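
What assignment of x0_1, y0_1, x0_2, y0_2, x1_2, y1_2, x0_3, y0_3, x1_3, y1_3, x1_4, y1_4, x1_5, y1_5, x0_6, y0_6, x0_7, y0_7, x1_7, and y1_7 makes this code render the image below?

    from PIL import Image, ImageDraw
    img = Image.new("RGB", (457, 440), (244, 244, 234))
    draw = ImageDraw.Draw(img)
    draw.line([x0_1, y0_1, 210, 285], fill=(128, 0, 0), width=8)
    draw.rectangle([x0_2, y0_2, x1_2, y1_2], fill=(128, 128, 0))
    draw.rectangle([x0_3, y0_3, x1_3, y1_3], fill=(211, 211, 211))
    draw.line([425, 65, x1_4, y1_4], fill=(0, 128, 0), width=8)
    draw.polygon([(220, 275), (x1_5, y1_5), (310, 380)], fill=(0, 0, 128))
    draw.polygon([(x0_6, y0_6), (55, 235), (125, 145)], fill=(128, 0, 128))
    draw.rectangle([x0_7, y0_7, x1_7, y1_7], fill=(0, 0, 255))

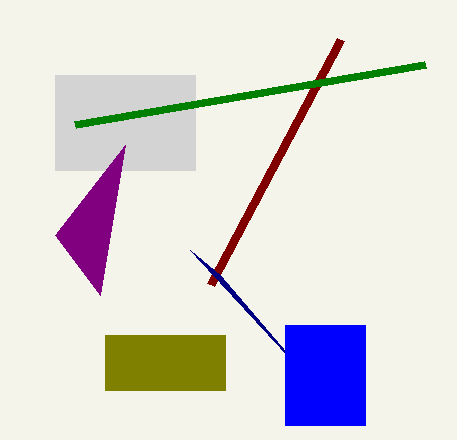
x0_1 = 340
y0_1 = 40
x0_2 = 105
y0_2 = 335
x1_2 = 225
y1_2 = 390
x0_3 = 55
y0_3 = 75
x1_3 = 195
y1_3 = 170
x1_4 = 75
y1_4 = 125
x1_5 = 190
y1_5 = 250
x0_6 = 100
y0_6 = 295
x0_7 = 285
y0_7 = 325
x1_7 = 365
y1_7 = 425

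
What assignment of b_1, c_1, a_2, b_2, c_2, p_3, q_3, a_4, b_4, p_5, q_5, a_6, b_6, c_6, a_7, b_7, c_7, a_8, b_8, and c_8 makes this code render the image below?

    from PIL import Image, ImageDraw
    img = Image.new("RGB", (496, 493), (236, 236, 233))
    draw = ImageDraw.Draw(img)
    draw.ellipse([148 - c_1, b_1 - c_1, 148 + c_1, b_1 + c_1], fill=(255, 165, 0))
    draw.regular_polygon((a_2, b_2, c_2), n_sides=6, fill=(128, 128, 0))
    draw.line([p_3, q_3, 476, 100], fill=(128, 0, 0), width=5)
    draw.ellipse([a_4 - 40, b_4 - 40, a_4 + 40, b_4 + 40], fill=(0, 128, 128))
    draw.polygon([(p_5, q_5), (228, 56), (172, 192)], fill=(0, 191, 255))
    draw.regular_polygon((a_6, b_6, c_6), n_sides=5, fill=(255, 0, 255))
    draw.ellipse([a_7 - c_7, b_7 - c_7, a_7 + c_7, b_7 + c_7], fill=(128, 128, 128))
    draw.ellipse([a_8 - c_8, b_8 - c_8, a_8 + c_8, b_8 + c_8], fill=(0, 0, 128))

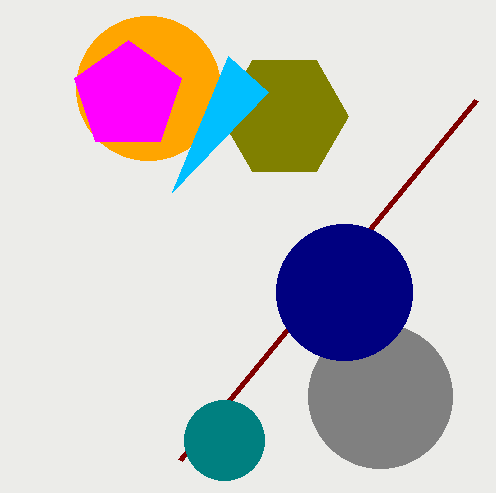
b_1 = 88; c_1 = 72; a_2 = 284; b_2 = 116; c_2 = 64; p_3 = 180; q_3 = 460; a_4 = 224; b_4 = 440; p_5 = 268; q_5 = 92; a_6 = 128; b_6 = 96; c_6 = 56; a_7 = 380; b_7 = 396; c_7 = 72; a_8 = 344; b_8 = 292; c_8 = 68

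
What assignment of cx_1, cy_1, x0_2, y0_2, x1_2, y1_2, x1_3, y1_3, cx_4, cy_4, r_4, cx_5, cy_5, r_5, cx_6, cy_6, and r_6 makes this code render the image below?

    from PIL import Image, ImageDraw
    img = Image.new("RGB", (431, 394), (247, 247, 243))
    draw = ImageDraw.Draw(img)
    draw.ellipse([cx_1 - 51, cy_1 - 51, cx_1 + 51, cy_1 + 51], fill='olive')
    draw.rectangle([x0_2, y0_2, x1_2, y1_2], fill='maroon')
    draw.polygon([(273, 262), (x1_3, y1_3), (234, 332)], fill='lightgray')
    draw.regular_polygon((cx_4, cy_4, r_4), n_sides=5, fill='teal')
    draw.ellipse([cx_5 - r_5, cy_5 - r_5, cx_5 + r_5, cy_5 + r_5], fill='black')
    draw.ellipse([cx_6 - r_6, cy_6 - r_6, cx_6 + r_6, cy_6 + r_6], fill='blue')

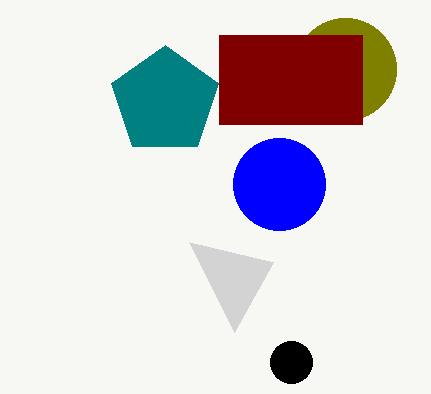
cx_1 = 345; cy_1 = 69; x0_2 = 219; y0_2 = 35; x1_2 = 362; y1_2 = 124; x1_3 = 189; y1_3 = 242; cx_4 = 165; cy_4 = 101; r_4 = 56; cx_5 = 291; cy_5 = 362; r_5 = 21; cx_6 = 279; cy_6 = 184; r_6 = 46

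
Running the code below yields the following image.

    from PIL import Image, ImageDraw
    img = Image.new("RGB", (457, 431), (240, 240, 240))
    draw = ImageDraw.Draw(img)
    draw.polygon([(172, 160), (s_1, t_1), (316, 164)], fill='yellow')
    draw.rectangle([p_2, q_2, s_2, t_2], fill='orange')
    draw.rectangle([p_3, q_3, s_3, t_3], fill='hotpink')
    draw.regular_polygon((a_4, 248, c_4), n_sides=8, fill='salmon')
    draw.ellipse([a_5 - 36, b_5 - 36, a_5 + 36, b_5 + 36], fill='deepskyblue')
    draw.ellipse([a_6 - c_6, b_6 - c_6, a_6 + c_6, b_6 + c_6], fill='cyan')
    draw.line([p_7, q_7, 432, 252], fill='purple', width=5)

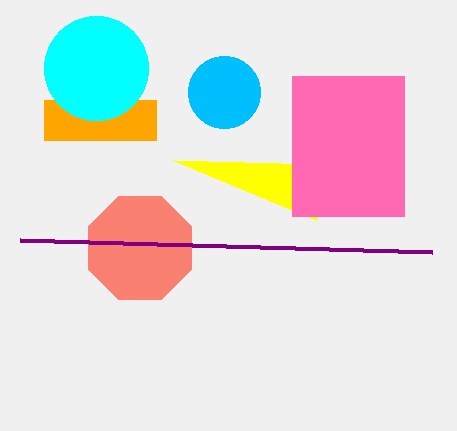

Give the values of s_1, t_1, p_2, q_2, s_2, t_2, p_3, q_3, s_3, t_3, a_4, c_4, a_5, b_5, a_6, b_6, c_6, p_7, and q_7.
s_1 = 316; t_1 = 220; p_2 = 44; q_2 = 100; s_2 = 156; t_2 = 140; p_3 = 292; q_3 = 76; s_3 = 404; t_3 = 216; a_4 = 140; c_4 = 56; a_5 = 224; b_5 = 92; a_6 = 96; b_6 = 68; c_6 = 52; p_7 = 20; q_7 = 240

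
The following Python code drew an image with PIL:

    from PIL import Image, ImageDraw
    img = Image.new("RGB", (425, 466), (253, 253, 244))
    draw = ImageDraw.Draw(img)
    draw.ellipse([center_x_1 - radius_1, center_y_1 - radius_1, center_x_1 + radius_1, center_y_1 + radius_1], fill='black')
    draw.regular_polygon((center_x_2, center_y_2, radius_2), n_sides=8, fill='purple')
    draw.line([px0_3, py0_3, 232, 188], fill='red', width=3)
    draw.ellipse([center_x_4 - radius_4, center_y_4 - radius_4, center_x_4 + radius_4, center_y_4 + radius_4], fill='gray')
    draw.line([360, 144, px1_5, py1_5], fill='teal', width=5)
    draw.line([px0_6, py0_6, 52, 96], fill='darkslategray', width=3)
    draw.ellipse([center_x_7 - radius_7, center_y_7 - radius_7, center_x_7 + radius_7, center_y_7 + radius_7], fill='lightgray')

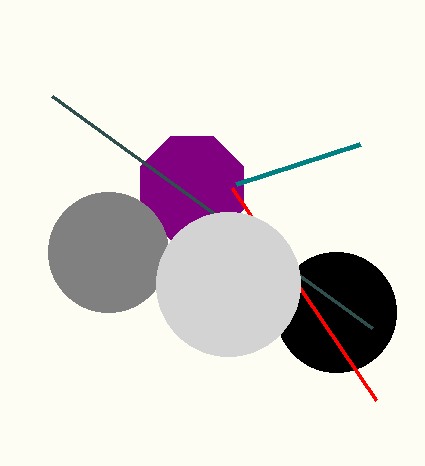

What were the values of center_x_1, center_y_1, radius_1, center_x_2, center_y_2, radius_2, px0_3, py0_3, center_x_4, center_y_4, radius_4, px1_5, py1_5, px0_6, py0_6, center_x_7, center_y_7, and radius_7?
center_x_1 = 336
center_y_1 = 312
radius_1 = 60
center_x_2 = 192
center_y_2 = 188
radius_2 = 56
px0_3 = 376
py0_3 = 400
center_x_4 = 108
center_y_4 = 252
radius_4 = 60
px1_5 = 236
py1_5 = 184
px0_6 = 372
py0_6 = 328
center_x_7 = 228
center_y_7 = 284
radius_7 = 72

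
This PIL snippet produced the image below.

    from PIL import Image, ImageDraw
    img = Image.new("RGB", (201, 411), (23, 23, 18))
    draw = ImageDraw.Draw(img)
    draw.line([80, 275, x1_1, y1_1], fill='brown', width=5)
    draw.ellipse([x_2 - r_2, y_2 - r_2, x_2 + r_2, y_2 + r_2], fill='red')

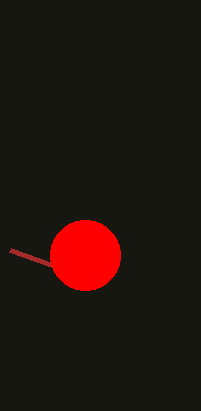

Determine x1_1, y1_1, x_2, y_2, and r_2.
x1_1 = 10, y1_1 = 250, x_2 = 85, y_2 = 255, r_2 = 35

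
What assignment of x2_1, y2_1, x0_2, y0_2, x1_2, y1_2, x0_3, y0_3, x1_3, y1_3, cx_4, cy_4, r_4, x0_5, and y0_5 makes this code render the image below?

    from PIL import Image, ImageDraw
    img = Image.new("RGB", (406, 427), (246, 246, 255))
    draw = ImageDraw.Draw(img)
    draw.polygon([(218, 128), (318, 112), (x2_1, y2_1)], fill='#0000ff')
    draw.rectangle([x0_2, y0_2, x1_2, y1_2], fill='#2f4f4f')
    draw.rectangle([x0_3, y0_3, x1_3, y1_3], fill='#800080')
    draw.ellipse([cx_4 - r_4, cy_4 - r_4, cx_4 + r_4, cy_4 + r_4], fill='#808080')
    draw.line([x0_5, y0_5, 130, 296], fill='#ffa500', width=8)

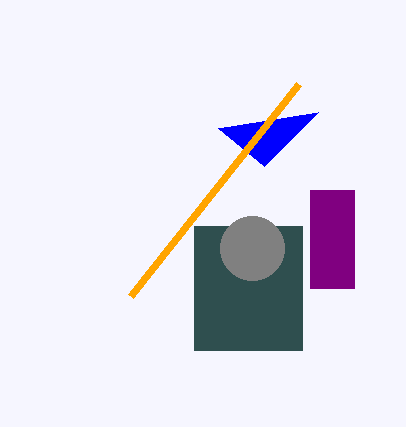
x2_1 = 264; y2_1 = 166; x0_2 = 194; y0_2 = 226; x1_2 = 302; y1_2 = 350; x0_3 = 310; y0_3 = 190; x1_3 = 354; y1_3 = 288; cx_4 = 252; cy_4 = 248; r_4 = 32; x0_5 = 298; y0_5 = 84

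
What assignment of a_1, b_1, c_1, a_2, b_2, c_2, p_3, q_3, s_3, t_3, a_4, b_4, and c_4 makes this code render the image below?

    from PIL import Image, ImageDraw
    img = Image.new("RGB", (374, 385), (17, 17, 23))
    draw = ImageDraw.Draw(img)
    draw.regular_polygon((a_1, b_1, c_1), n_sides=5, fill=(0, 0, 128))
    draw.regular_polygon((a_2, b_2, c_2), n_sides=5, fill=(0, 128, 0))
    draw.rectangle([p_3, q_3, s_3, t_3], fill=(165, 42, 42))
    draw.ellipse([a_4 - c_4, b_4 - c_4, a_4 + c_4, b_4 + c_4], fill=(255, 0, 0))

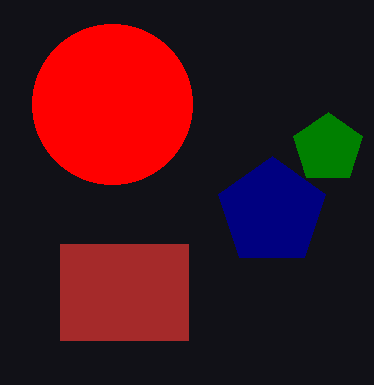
a_1 = 272; b_1 = 212; c_1 = 56; a_2 = 328; b_2 = 148; c_2 = 36; p_3 = 60; q_3 = 244; s_3 = 188; t_3 = 340; a_4 = 112; b_4 = 104; c_4 = 80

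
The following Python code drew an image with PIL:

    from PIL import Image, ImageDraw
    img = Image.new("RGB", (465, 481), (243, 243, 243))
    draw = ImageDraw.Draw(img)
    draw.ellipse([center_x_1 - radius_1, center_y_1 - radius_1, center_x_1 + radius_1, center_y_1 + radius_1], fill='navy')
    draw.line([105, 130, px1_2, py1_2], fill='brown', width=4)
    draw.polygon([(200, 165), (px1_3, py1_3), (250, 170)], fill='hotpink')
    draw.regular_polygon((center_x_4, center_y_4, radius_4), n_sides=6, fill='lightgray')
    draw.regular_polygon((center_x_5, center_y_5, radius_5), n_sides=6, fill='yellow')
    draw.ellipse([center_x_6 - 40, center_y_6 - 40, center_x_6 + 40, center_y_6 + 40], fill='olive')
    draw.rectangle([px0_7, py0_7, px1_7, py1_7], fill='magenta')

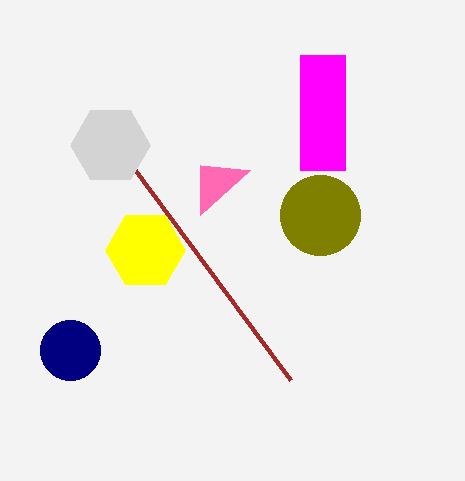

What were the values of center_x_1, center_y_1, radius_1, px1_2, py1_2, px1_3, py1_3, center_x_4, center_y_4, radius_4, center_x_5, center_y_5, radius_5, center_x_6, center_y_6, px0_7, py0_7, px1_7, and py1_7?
center_x_1 = 70; center_y_1 = 350; radius_1 = 30; px1_2 = 290; py1_2 = 380; px1_3 = 200; py1_3 = 215; center_x_4 = 110; center_y_4 = 145; radius_4 = 40; center_x_5 = 145; center_y_5 = 250; radius_5 = 40; center_x_6 = 320; center_y_6 = 215; px0_7 = 300; py0_7 = 55; px1_7 = 345; py1_7 = 170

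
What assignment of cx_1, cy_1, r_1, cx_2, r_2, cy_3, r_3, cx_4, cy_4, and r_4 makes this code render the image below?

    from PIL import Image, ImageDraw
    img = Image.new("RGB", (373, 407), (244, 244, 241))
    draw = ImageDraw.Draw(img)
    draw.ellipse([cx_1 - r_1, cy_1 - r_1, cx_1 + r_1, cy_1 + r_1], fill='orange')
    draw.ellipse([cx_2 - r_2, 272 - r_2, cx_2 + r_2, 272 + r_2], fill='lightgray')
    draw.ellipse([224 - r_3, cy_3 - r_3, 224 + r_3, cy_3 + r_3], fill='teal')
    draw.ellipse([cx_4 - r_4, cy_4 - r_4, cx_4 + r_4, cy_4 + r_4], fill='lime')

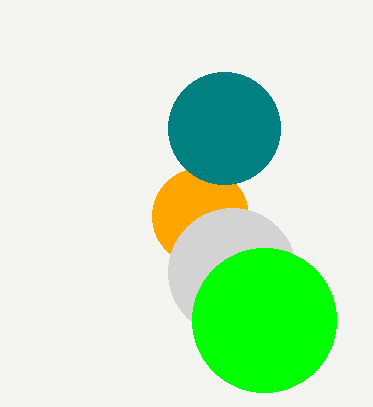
cx_1 = 200; cy_1 = 216; r_1 = 48; cx_2 = 232; r_2 = 64; cy_3 = 128; r_3 = 56; cx_4 = 264; cy_4 = 320; r_4 = 72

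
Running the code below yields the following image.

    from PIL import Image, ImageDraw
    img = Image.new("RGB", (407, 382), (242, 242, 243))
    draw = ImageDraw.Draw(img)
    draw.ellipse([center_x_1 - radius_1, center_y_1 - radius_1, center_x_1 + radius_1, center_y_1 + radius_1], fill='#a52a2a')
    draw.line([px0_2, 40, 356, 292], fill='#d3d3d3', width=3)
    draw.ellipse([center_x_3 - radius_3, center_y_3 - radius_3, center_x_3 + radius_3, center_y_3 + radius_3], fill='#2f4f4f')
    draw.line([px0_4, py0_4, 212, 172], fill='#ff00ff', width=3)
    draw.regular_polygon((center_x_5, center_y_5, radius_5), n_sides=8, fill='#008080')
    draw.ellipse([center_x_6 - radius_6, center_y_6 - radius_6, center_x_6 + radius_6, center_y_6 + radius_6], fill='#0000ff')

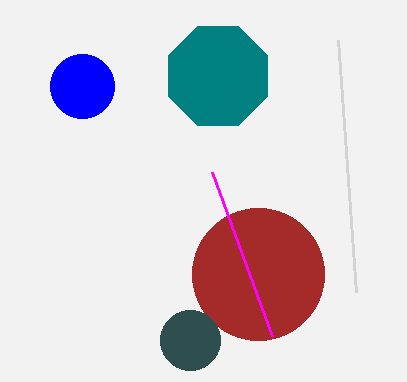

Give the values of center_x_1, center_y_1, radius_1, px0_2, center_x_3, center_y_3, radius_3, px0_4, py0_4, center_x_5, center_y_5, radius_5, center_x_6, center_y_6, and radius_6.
center_x_1 = 258; center_y_1 = 274; radius_1 = 66; px0_2 = 338; center_x_3 = 190; center_y_3 = 340; radius_3 = 30; px0_4 = 272; py0_4 = 336; center_x_5 = 218; center_y_5 = 76; radius_5 = 54; center_x_6 = 82; center_y_6 = 86; radius_6 = 32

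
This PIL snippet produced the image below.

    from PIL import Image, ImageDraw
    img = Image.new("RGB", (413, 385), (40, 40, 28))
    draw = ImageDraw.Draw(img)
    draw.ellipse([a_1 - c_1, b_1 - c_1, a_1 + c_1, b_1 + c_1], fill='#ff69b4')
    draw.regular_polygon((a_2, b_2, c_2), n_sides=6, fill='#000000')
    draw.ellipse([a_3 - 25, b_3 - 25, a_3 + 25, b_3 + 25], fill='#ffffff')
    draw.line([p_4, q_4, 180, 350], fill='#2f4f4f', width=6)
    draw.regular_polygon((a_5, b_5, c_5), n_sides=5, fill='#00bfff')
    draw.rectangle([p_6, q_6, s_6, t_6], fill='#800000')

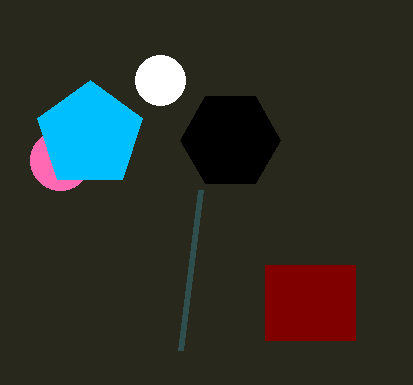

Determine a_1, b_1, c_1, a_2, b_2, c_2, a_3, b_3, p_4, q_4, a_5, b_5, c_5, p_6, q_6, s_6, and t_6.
a_1 = 60, b_1 = 160, c_1 = 30, a_2 = 230, b_2 = 140, c_2 = 50, a_3 = 160, b_3 = 80, p_4 = 200, q_4 = 190, a_5 = 90, b_5 = 135, c_5 = 55, p_6 = 265, q_6 = 265, s_6 = 355, t_6 = 340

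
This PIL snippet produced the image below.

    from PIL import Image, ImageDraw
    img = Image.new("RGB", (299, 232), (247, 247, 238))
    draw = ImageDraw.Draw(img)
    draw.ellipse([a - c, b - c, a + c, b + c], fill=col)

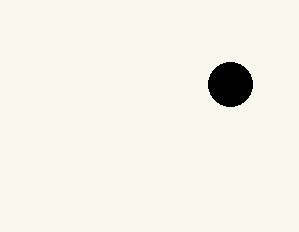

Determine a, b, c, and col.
a = 230
b = 84
c = 22
col = 'black'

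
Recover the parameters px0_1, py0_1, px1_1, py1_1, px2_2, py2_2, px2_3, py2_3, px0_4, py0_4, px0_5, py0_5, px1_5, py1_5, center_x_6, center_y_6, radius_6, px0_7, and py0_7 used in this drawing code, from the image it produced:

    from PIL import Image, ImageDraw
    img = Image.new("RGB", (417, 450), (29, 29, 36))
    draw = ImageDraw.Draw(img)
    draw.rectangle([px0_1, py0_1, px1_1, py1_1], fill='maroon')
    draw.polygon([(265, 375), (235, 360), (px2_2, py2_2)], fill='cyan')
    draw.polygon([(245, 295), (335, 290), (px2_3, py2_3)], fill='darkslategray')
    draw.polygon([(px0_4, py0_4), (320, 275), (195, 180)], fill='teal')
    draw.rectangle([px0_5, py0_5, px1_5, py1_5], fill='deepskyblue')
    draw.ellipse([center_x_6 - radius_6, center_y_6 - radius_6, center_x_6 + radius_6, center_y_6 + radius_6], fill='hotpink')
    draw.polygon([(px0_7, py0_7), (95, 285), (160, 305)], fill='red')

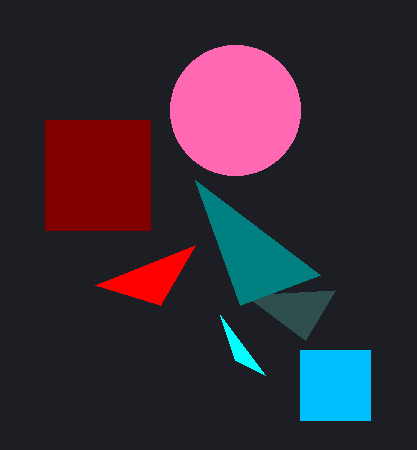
px0_1 = 45, py0_1 = 120, px1_1 = 150, py1_1 = 230, px2_2 = 220, py2_2 = 315, px2_3 = 305, py2_3 = 340, px0_4 = 240, py0_4 = 305, px0_5 = 300, py0_5 = 350, px1_5 = 370, py1_5 = 420, center_x_6 = 235, center_y_6 = 110, radius_6 = 65, px0_7 = 195, py0_7 = 245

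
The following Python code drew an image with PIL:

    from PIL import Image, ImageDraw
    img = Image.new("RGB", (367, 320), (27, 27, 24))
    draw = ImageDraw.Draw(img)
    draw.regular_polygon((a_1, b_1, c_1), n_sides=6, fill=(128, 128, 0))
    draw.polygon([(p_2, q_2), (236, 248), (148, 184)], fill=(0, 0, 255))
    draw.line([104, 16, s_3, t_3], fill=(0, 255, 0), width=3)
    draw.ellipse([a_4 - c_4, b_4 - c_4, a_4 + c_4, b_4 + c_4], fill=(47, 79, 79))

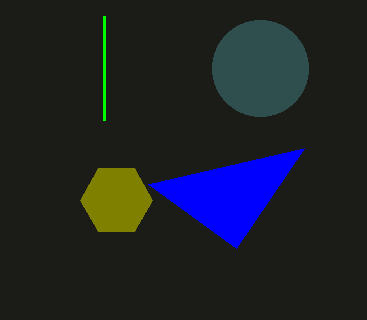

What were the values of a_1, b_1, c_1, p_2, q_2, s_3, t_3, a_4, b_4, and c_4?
a_1 = 116; b_1 = 200; c_1 = 36; p_2 = 304; q_2 = 148; s_3 = 104; t_3 = 120; a_4 = 260; b_4 = 68; c_4 = 48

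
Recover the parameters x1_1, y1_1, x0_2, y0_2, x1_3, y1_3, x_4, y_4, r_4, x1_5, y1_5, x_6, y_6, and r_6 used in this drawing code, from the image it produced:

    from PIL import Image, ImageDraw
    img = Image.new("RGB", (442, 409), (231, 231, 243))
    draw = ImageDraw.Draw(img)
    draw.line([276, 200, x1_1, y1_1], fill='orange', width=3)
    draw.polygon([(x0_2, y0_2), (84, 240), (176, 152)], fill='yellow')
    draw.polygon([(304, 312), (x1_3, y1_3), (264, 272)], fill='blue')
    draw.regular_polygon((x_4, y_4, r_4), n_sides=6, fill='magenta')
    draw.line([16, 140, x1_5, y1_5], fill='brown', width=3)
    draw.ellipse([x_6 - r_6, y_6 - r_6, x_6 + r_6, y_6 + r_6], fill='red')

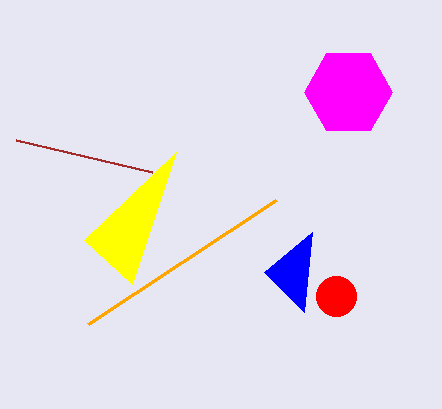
x1_1 = 88, y1_1 = 324, x0_2 = 132, y0_2 = 284, x1_3 = 312, y1_3 = 232, x_4 = 348, y_4 = 92, r_4 = 44, x1_5 = 152, y1_5 = 172, x_6 = 336, y_6 = 296, r_6 = 20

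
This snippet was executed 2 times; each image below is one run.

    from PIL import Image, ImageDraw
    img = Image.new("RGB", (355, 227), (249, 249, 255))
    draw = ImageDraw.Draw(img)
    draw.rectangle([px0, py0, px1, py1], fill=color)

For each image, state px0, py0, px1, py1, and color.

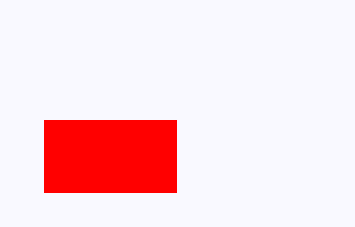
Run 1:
px0 = 44, py0 = 120, px1 = 176, py1 = 192, color = 'red'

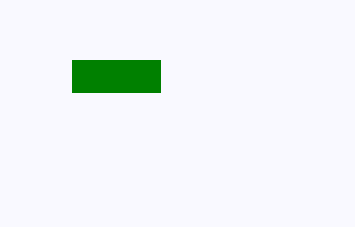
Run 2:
px0 = 72; py0 = 60; px1 = 160; py1 = 92; color = 'green'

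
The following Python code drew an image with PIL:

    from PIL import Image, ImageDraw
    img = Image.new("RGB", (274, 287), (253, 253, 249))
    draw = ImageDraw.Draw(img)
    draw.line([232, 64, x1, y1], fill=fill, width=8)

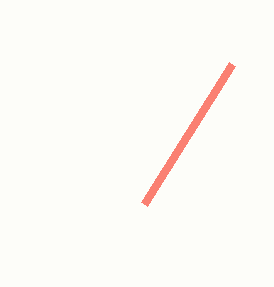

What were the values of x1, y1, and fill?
x1 = 144, y1 = 204, fill = 'salmon'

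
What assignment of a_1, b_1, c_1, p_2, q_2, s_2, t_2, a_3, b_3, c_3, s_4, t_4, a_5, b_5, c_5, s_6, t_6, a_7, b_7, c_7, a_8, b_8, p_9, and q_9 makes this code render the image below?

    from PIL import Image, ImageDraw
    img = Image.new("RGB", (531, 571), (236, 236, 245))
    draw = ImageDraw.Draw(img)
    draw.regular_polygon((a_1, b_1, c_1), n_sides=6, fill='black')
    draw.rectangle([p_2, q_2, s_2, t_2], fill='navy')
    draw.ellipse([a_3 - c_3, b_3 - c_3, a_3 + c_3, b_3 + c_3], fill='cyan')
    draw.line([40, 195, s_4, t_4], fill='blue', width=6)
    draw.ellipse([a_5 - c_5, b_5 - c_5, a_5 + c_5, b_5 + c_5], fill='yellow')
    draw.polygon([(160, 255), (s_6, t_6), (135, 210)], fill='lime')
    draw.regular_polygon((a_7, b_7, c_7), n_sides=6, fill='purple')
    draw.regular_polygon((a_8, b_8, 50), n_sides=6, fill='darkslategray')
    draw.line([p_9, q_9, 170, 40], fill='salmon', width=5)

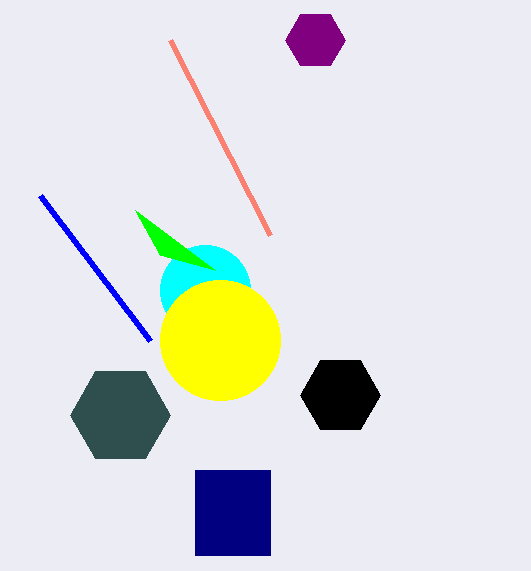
a_1 = 340, b_1 = 395, c_1 = 40, p_2 = 195, q_2 = 470, s_2 = 270, t_2 = 555, a_3 = 205, b_3 = 290, c_3 = 45, s_4 = 150, t_4 = 340, a_5 = 220, b_5 = 340, c_5 = 60, s_6 = 215, t_6 = 270, a_7 = 315, b_7 = 40, c_7 = 30, a_8 = 120, b_8 = 415, p_9 = 270, q_9 = 235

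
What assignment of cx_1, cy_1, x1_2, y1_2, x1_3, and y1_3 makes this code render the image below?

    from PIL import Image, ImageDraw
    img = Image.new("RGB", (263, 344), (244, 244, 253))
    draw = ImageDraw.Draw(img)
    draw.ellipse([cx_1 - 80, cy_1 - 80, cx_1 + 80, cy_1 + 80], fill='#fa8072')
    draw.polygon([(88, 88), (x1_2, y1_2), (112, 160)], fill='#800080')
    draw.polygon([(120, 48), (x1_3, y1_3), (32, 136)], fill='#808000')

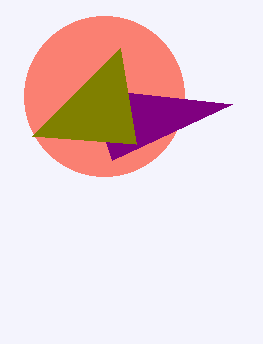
cx_1 = 104, cy_1 = 96, x1_2 = 232, y1_2 = 104, x1_3 = 136, y1_3 = 144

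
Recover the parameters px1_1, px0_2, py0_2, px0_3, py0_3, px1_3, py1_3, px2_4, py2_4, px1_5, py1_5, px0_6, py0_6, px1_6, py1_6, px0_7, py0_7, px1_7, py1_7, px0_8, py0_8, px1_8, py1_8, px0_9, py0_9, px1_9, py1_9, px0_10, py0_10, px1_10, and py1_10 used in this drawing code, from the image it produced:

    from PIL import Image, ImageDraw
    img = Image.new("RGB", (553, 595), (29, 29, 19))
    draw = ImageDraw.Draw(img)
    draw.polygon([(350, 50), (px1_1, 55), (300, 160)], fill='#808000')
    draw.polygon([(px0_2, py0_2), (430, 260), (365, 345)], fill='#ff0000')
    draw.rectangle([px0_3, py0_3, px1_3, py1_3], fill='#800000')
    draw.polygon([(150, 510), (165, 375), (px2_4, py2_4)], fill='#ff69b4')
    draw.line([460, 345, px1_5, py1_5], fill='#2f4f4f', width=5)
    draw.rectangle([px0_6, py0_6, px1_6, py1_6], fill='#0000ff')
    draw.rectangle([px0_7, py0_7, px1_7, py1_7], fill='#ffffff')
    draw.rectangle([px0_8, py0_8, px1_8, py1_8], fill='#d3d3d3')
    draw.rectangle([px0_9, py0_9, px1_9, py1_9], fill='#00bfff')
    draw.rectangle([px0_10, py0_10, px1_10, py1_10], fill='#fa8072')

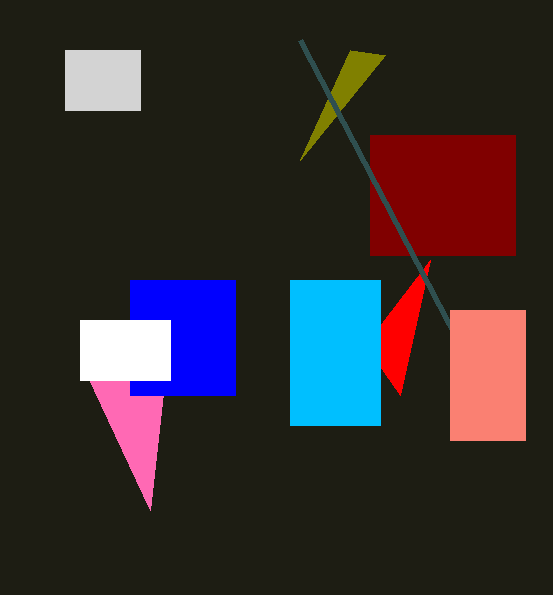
px1_1 = 385
px0_2 = 400
py0_2 = 395
px0_3 = 370
py0_3 = 135
px1_3 = 515
py1_3 = 255
px2_4 = 80
py2_4 = 360
px1_5 = 300
py1_5 = 40
px0_6 = 130
py0_6 = 280
px1_6 = 235
py1_6 = 395
px0_7 = 80
py0_7 = 320
px1_7 = 170
py1_7 = 380
px0_8 = 65
py0_8 = 50
px1_8 = 140
py1_8 = 110
px0_9 = 290
py0_9 = 280
px1_9 = 380
py1_9 = 425
px0_10 = 450
py0_10 = 310
px1_10 = 525
py1_10 = 440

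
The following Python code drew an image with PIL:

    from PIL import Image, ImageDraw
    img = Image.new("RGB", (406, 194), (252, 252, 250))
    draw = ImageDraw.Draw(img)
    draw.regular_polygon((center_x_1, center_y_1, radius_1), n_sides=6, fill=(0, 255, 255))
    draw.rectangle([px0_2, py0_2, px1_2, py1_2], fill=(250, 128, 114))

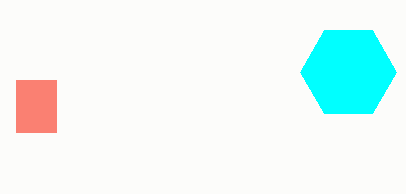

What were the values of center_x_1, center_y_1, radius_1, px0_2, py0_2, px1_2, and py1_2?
center_x_1 = 348, center_y_1 = 72, radius_1 = 48, px0_2 = 16, py0_2 = 80, px1_2 = 56, py1_2 = 132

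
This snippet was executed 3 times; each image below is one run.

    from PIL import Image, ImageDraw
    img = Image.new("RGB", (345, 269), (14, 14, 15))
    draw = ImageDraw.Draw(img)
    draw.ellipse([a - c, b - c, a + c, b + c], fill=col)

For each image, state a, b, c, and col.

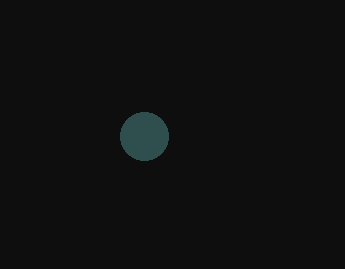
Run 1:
a = 144, b = 136, c = 24, col = 'darkslategray'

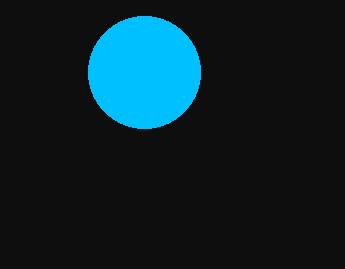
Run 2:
a = 144
b = 72
c = 56
col = 'deepskyblue'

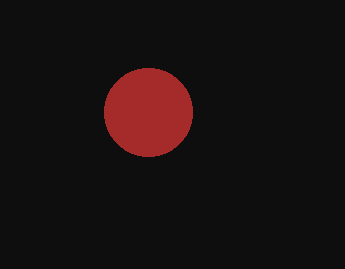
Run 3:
a = 148
b = 112
c = 44
col = 'brown'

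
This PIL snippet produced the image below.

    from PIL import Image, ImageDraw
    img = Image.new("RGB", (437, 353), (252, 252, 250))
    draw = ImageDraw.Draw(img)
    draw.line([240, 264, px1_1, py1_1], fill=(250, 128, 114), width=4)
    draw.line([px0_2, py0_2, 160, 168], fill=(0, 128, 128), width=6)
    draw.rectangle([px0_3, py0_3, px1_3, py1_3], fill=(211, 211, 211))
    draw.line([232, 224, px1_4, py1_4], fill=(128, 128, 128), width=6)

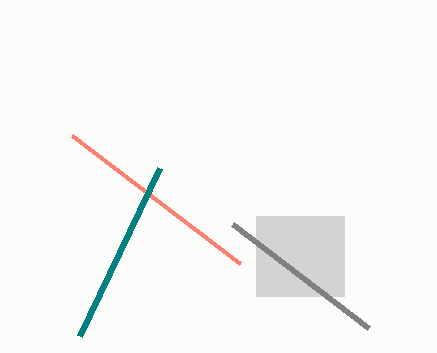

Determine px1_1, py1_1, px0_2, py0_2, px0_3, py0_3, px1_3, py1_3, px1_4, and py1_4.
px1_1 = 72
py1_1 = 136
px0_2 = 80
py0_2 = 336
px0_3 = 256
py0_3 = 216
px1_3 = 344
py1_3 = 296
px1_4 = 368
py1_4 = 328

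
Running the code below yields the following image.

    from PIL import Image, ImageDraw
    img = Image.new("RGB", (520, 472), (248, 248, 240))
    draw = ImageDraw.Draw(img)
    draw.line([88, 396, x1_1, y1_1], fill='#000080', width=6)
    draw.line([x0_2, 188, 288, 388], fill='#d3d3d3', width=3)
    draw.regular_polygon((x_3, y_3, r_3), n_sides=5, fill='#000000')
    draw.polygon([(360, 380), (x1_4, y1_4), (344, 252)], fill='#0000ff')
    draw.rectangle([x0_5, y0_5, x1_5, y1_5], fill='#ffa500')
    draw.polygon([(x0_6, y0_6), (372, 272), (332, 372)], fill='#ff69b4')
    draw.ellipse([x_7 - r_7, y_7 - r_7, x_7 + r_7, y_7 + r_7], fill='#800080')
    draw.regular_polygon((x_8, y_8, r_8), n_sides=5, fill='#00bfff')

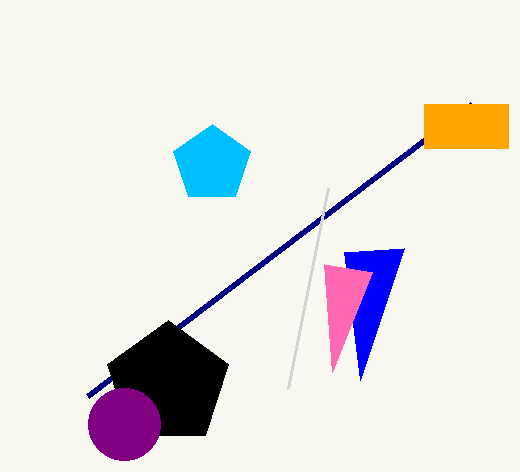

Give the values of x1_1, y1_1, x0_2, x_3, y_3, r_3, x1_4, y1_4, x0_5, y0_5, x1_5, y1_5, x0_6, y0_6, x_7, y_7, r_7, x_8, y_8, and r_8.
x1_1 = 472; y1_1 = 104; x0_2 = 328; x_3 = 168; y_3 = 384; r_3 = 64; x1_4 = 404; y1_4 = 248; x0_5 = 424; y0_5 = 104; x1_5 = 508; y1_5 = 148; x0_6 = 324; y0_6 = 264; x_7 = 124; y_7 = 424; r_7 = 36; x_8 = 212; y_8 = 164; r_8 = 40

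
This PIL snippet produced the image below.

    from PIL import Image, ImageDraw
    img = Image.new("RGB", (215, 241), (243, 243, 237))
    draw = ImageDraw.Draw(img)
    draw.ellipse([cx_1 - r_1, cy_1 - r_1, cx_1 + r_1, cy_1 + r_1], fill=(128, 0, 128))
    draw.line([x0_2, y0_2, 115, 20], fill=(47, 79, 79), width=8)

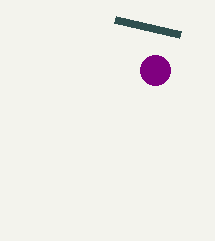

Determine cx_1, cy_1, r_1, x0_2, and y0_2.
cx_1 = 155, cy_1 = 70, r_1 = 15, x0_2 = 180, y0_2 = 35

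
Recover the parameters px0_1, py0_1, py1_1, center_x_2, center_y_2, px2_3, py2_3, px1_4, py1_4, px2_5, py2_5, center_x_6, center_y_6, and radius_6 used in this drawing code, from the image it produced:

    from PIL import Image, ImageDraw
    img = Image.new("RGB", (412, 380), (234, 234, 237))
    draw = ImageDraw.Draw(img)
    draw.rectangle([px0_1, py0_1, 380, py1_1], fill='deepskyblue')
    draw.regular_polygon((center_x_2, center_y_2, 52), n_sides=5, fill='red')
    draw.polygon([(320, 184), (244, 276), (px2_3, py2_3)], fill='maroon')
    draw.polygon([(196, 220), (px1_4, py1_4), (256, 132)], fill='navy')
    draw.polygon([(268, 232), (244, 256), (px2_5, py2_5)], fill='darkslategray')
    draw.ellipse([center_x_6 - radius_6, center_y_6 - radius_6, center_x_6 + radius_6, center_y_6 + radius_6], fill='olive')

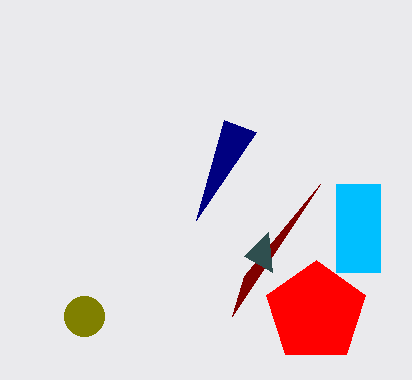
px0_1 = 336; py0_1 = 184; py1_1 = 272; center_x_2 = 316; center_y_2 = 312; px2_3 = 232; py2_3 = 316; px1_4 = 224; py1_4 = 120; px2_5 = 272; py2_5 = 272; center_x_6 = 84; center_y_6 = 316; radius_6 = 20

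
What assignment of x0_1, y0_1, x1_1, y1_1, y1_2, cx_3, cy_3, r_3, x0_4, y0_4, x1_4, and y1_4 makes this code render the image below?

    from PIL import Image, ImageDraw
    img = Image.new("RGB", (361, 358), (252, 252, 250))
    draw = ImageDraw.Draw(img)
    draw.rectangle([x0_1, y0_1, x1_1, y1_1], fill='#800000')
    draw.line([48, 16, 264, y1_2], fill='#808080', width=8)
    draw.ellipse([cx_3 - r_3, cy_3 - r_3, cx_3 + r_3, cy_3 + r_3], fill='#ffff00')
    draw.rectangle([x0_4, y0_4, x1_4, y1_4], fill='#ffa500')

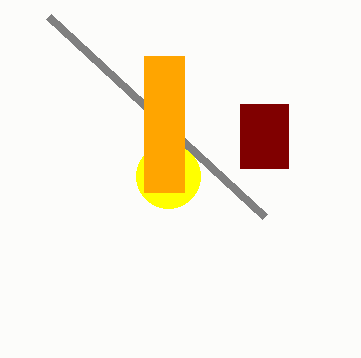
x0_1 = 240; y0_1 = 104; x1_1 = 288; y1_1 = 168; y1_2 = 216; cx_3 = 168; cy_3 = 176; r_3 = 32; x0_4 = 144; y0_4 = 56; x1_4 = 184; y1_4 = 192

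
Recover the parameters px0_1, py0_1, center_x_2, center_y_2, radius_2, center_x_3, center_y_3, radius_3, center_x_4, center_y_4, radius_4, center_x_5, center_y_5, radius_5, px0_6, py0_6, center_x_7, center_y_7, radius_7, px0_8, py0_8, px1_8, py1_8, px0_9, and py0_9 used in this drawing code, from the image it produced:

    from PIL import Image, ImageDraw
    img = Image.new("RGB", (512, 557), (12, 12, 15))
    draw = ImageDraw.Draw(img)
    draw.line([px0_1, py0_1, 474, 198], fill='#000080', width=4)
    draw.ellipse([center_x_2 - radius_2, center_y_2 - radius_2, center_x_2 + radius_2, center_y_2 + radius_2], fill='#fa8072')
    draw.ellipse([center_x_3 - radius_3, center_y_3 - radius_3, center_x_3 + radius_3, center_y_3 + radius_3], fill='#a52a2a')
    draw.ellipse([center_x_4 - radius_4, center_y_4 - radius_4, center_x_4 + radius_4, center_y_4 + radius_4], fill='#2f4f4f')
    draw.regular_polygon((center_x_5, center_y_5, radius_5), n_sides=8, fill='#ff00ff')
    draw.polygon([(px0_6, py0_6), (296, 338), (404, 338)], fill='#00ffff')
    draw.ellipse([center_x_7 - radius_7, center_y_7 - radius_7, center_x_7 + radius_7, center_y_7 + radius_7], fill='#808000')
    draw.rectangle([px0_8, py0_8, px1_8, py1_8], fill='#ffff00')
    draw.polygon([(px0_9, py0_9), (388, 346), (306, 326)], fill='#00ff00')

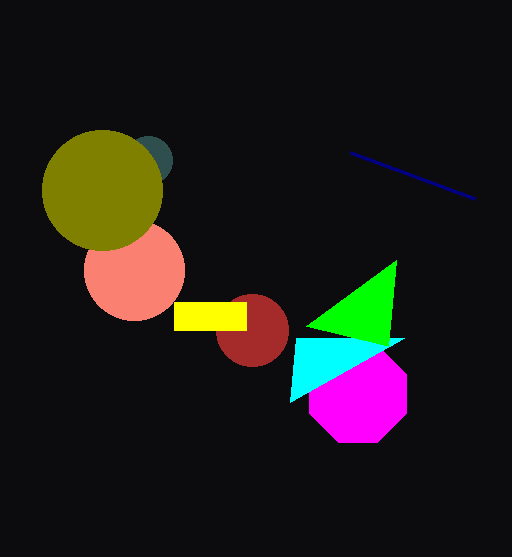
px0_1 = 350, py0_1 = 152, center_x_2 = 134, center_y_2 = 270, radius_2 = 50, center_x_3 = 252, center_y_3 = 330, radius_3 = 36, center_x_4 = 148, center_y_4 = 160, radius_4 = 24, center_x_5 = 358, center_y_5 = 394, radius_5 = 52, px0_6 = 290, py0_6 = 402, center_x_7 = 102, center_y_7 = 190, radius_7 = 60, px0_8 = 174, py0_8 = 302, px1_8 = 246, py1_8 = 330, px0_9 = 396, py0_9 = 260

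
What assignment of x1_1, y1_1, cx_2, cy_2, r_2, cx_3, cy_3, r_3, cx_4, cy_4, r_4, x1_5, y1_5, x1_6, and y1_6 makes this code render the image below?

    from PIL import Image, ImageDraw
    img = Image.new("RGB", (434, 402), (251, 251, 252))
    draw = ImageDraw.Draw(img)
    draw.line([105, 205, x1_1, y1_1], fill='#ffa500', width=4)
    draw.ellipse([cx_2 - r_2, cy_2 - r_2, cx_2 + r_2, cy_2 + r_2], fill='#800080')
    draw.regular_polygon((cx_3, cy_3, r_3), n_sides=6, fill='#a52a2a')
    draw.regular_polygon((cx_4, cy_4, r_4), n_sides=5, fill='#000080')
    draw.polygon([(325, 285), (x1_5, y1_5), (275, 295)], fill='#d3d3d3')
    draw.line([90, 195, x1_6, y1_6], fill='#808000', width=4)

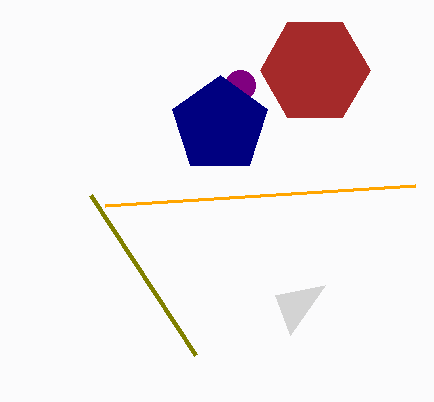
x1_1 = 415; y1_1 = 185; cx_2 = 240; cy_2 = 85; r_2 = 15; cx_3 = 315; cy_3 = 70; r_3 = 55; cx_4 = 220; cy_4 = 125; r_4 = 50; x1_5 = 290; y1_5 = 335; x1_6 = 195; y1_6 = 355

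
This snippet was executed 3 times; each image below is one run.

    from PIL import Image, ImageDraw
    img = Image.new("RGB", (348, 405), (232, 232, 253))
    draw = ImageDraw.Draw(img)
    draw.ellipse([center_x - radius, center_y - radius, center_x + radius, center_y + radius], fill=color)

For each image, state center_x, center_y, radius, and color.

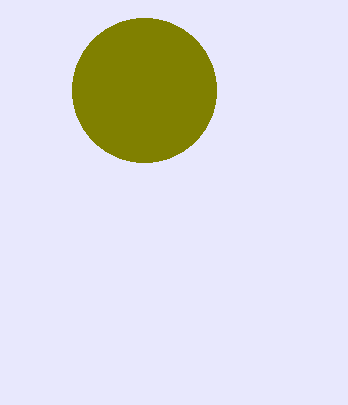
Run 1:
center_x = 144, center_y = 90, radius = 72, color = 'olive'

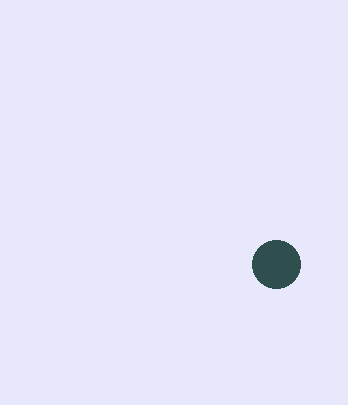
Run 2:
center_x = 276; center_y = 264; radius = 24; color = 'darkslategray'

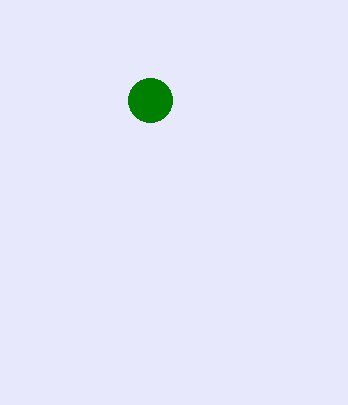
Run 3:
center_x = 150
center_y = 100
radius = 22
color = 'green'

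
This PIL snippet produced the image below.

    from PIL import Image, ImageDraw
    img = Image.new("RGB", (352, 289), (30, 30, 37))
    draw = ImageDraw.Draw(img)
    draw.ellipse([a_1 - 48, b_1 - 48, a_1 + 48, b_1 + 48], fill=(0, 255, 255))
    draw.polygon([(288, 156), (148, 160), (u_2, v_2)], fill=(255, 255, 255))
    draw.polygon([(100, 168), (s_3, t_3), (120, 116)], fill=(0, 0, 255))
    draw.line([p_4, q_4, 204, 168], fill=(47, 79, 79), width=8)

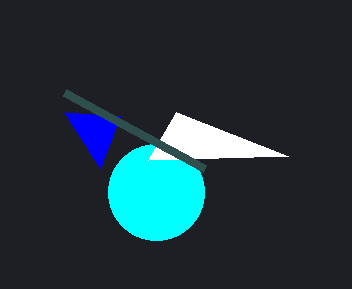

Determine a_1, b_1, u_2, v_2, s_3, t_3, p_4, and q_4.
a_1 = 156; b_1 = 192; u_2 = 176; v_2 = 112; s_3 = 64; t_3 = 112; p_4 = 64; q_4 = 92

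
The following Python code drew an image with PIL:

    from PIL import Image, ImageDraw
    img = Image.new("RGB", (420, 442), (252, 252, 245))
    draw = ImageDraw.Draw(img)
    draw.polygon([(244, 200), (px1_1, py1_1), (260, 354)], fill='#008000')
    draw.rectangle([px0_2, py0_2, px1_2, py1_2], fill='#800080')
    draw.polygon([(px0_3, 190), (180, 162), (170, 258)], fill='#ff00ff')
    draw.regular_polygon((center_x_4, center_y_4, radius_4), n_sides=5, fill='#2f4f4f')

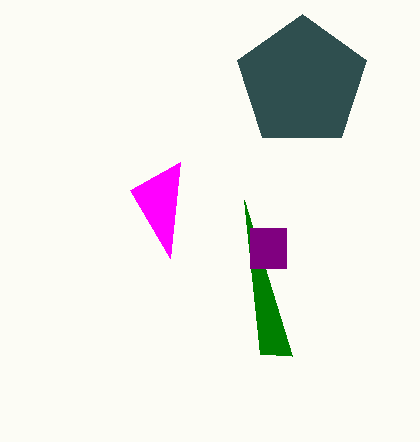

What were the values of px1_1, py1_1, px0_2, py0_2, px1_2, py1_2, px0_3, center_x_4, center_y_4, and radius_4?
px1_1 = 292, py1_1 = 356, px0_2 = 250, py0_2 = 228, px1_2 = 286, py1_2 = 268, px0_3 = 130, center_x_4 = 302, center_y_4 = 82, radius_4 = 68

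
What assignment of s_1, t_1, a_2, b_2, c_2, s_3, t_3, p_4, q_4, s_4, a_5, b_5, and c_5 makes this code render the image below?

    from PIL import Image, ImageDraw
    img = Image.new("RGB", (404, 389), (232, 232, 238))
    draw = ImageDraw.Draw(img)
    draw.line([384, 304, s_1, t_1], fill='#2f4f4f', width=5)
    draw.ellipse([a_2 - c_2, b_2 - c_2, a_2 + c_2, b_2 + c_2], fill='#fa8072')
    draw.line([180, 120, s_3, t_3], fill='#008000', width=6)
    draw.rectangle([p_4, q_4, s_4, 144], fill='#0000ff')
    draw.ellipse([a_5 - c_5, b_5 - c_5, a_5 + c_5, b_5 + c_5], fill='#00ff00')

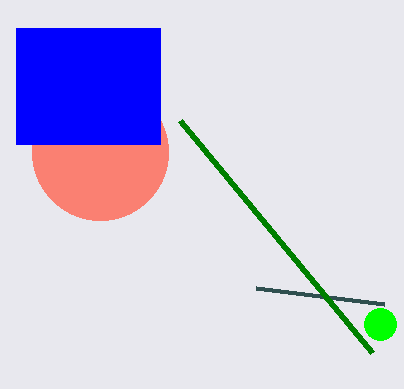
s_1 = 256; t_1 = 288; a_2 = 100; b_2 = 152; c_2 = 68; s_3 = 372; t_3 = 352; p_4 = 16; q_4 = 28; s_4 = 160; a_5 = 380; b_5 = 324; c_5 = 16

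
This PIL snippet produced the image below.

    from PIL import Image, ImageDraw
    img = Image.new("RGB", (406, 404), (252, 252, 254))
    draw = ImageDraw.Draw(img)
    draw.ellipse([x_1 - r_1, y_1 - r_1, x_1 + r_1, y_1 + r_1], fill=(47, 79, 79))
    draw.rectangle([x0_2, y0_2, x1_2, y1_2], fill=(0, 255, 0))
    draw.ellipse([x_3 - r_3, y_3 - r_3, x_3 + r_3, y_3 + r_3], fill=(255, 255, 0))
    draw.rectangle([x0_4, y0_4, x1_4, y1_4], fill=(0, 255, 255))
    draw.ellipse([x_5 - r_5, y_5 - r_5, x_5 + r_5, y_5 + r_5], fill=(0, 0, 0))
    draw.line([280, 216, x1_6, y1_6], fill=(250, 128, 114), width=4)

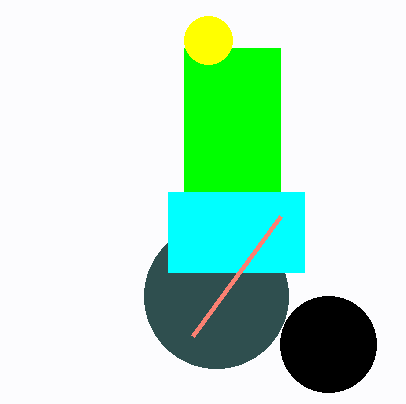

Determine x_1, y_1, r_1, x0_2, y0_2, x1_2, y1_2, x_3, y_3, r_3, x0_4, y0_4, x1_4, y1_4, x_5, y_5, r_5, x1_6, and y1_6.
x_1 = 216
y_1 = 296
r_1 = 72
x0_2 = 184
y0_2 = 48
x1_2 = 280
y1_2 = 192
x_3 = 208
y_3 = 40
r_3 = 24
x0_4 = 168
y0_4 = 192
x1_4 = 304
y1_4 = 272
x_5 = 328
y_5 = 344
r_5 = 48
x1_6 = 192
y1_6 = 336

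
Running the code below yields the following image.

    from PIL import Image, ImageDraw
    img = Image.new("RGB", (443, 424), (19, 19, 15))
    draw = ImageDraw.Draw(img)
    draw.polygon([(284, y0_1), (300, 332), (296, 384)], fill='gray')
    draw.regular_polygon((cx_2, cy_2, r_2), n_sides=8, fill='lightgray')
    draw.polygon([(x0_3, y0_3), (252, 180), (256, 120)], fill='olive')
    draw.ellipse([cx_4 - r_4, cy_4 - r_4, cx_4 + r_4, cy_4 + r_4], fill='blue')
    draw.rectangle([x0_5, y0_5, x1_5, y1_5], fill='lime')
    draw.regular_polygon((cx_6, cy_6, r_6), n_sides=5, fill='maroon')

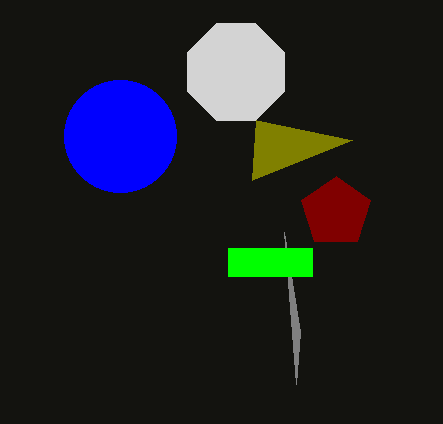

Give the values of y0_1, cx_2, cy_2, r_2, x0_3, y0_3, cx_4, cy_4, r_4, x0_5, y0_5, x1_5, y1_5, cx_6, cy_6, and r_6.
y0_1 = 232, cx_2 = 236, cy_2 = 72, r_2 = 52, x0_3 = 352, y0_3 = 140, cx_4 = 120, cy_4 = 136, r_4 = 56, x0_5 = 228, y0_5 = 248, x1_5 = 312, y1_5 = 276, cx_6 = 336, cy_6 = 212, r_6 = 36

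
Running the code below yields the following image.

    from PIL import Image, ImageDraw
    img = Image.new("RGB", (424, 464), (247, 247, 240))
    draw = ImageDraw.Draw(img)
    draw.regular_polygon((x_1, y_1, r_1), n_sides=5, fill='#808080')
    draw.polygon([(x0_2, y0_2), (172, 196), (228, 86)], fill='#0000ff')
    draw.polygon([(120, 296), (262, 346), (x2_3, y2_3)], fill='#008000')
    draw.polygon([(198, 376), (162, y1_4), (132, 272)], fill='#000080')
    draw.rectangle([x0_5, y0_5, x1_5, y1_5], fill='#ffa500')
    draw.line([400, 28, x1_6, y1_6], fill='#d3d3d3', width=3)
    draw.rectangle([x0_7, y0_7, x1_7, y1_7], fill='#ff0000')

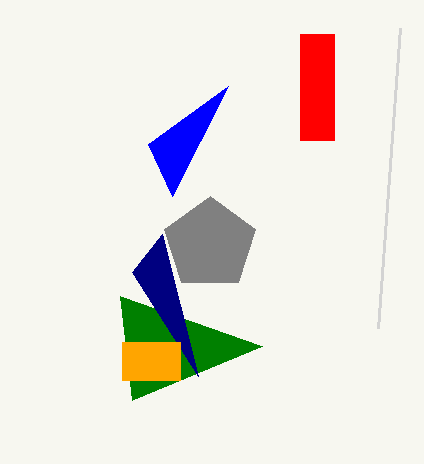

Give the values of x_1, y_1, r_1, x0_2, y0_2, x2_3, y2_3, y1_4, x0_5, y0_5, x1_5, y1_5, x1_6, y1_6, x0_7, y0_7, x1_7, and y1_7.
x_1 = 210
y_1 = 244
r_1 = 48
x0_2 = 148
y0_2 = 144
x2_3 = 132
y2_3 = 400
y1_4 = 234
x0_5 = 122
y0_5 = 342
x1_5 = 180
y1_5 = 380
x1_6 = 378
y1_6 = 328
x0_7 = 300
y0_7 = 34
x1_7 = 334
y1_7 = 140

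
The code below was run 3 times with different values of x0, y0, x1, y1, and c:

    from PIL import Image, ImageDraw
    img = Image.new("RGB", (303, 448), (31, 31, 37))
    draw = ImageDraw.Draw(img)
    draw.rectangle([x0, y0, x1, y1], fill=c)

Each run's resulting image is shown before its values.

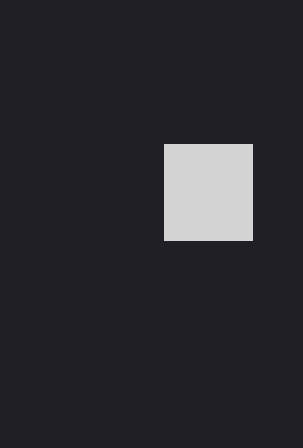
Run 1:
x0 = 164; y0 = 144; x1 = 252; y1 = 240; c = 'lightgray'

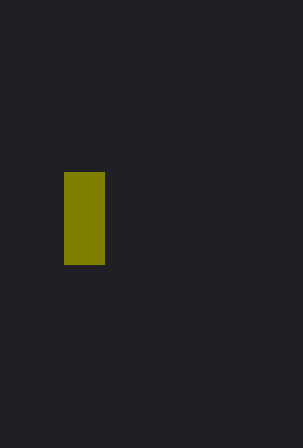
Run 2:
x0 = 64; y0 = 172; x1 = 104; y1 = 264; c = 'olive'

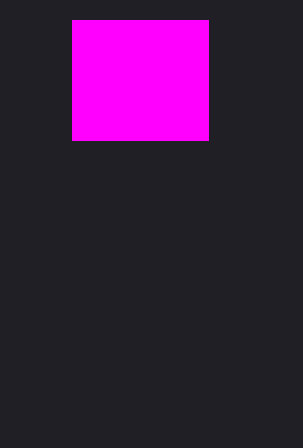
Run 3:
x0 = 72, y0 = 20, x1 = 208, y1 = 140, c = 'magenta'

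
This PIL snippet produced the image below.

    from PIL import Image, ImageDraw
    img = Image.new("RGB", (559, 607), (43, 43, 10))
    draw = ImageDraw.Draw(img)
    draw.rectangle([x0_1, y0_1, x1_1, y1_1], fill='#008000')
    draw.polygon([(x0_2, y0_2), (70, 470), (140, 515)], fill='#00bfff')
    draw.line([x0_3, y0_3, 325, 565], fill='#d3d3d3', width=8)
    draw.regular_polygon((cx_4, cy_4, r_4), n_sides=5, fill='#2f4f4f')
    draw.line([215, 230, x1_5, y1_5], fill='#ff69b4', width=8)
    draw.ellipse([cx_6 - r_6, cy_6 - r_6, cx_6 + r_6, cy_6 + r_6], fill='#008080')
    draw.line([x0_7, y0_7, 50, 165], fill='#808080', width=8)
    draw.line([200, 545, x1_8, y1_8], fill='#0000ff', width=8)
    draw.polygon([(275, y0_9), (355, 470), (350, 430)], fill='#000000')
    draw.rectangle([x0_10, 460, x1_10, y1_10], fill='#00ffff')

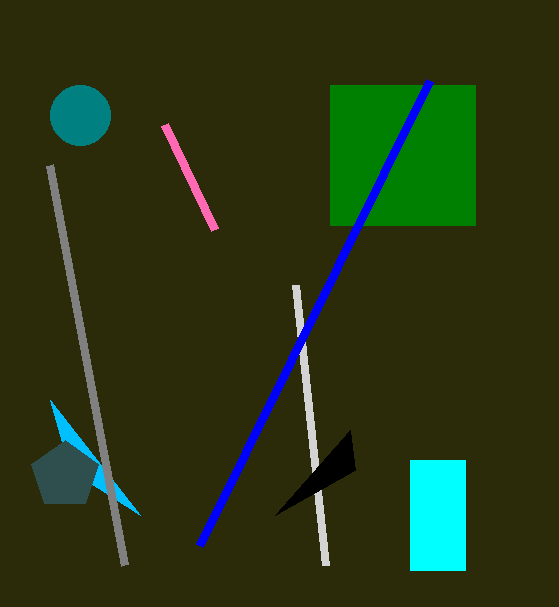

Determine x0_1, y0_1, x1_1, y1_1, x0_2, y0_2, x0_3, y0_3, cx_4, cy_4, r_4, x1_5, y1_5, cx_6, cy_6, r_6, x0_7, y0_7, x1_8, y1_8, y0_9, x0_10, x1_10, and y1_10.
x0_1 = 330, y0_1 = 85, x1_1 = 475, y1_1 = 225, x0_2 = 50, y0_2 = 400, x0_3 = 295, y0_3 = 285, cx_4 = 65, cy_4 = 475, r_4 = 35, x1_5 = 165, y1_5 = 125, cx_6 = 80, cy_6 = 115, r_6 = 30, x0_7 = 125, y0_7 = 565, x1_8 = 430, y1_8 = 80, y0_9 = 515, x0_10 = 410, x1_10 = 465, y1_10 = 570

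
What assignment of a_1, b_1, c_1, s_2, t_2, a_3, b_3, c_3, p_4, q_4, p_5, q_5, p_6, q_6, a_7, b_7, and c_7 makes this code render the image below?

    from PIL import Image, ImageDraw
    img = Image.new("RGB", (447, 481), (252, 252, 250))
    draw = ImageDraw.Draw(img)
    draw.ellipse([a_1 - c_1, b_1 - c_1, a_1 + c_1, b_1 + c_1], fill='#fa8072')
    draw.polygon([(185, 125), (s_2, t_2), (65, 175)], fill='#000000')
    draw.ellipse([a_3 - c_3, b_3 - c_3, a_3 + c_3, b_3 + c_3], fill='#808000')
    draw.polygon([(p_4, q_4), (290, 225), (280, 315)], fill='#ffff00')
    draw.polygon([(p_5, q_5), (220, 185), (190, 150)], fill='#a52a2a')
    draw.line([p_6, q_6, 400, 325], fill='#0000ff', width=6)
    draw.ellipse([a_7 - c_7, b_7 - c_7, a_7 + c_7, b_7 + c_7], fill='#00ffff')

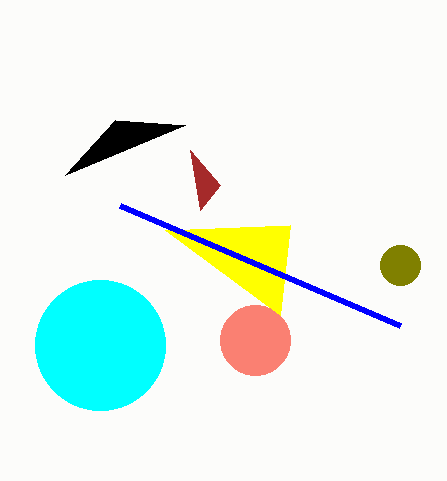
a_1 = 255, b_1 = 340, c_1 = 35, s_2 = 115, t_2 = 120, a_3 = 400, b_3 = 265, c_3 = 20, p_4 = 165, q_4 = 230, p_5 = 200, q_5 = 210, p_6 = 120, q_6 = 205, a_7 = 100, b_7 = 345, c_7 = 65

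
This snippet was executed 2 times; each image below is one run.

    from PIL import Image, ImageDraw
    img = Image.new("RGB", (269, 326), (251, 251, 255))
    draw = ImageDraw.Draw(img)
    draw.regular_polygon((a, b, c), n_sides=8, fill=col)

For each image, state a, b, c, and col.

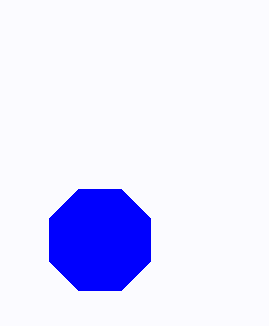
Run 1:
a = 100
b = 240
c = 55
col = 'blue'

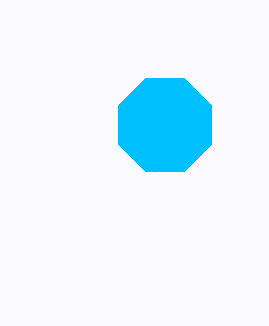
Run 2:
a = 165; b = 125; c = 50; col = 'deepskyblue'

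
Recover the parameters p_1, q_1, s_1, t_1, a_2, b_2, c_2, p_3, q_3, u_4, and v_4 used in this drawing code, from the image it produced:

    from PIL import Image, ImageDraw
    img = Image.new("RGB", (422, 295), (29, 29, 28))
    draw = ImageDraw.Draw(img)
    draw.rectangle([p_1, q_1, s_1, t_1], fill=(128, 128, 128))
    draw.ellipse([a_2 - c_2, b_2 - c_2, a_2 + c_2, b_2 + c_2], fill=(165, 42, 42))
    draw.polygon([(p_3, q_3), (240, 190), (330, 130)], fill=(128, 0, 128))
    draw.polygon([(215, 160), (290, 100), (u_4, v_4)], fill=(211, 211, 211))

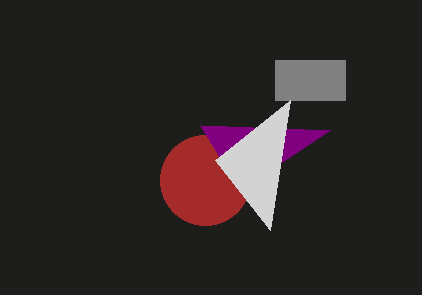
p_1 = 275, q_1 = 60, s_1 = 345, t_1 = 100, a_2 = 205, b_2 = 180, c_2 = 45, p_3 = 200, q_3 = 125, u_4 = 270, v_4 = 230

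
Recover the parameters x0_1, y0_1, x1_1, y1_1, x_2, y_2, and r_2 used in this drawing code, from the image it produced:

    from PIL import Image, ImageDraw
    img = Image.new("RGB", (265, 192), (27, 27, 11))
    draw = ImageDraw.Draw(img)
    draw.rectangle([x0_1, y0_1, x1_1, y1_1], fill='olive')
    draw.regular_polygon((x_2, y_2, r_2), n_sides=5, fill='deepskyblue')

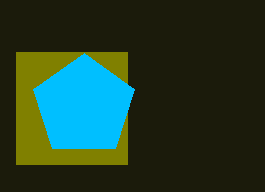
x0_1 = 16; y0_1 = 52; x1_1 = 127; y1_1 = 164; x_2 = 84; y_2 = 106; r_2 = 53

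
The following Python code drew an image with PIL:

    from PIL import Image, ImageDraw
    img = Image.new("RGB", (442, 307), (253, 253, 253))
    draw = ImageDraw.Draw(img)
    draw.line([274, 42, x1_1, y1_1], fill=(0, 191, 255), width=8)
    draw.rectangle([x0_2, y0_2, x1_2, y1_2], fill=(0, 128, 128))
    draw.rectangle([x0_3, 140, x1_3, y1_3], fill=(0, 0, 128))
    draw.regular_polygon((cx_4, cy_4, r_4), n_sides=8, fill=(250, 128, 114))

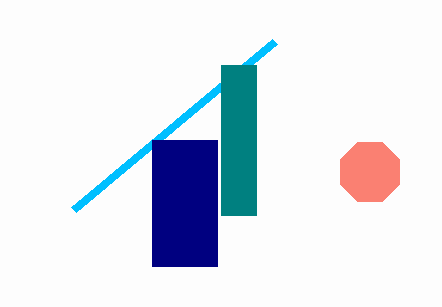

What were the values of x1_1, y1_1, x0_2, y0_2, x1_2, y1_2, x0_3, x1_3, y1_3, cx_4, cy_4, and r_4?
x1_1 = 73, y1_1 = 210, x0_2 = 221, y0_2 = 65, x1_2 = 256, y1_2 = 215, x0_3 = 152, x1_3 = 217, y1_3 = 266, cx_4 = 370, cy_4 = 172, r_4 = 32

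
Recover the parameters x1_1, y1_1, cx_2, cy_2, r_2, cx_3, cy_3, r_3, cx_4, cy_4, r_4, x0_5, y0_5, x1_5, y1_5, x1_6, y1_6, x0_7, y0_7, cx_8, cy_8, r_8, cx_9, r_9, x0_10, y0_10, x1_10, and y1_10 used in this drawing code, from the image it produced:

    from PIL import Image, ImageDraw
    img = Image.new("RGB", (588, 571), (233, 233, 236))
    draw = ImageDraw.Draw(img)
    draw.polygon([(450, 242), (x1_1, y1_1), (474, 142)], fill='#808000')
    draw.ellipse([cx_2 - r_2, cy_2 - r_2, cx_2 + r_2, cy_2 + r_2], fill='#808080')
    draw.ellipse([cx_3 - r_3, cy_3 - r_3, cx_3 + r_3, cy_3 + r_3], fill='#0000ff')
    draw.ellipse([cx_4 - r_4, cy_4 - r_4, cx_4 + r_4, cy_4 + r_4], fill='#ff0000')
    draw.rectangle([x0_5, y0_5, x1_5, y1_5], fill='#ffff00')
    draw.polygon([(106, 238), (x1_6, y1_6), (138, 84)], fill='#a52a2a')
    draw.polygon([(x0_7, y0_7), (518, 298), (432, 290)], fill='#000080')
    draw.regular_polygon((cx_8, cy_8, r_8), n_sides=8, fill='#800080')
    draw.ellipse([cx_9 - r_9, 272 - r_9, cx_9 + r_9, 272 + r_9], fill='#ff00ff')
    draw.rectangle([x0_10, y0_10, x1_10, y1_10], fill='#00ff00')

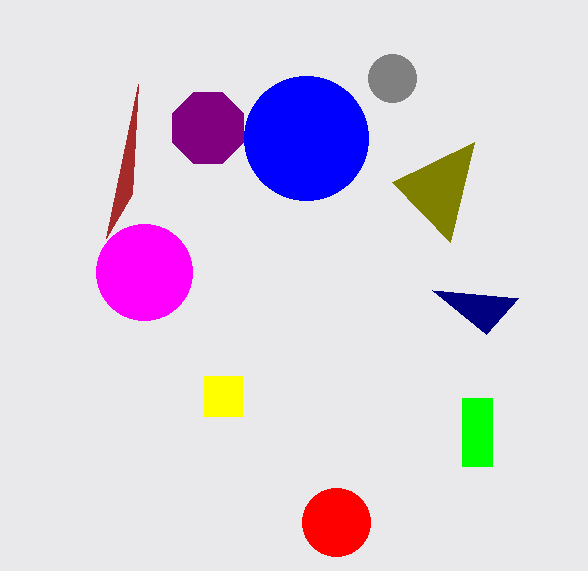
x1_1 = 392
y1_1 = 182
cx_2 = 392
cy_2 = 78
r_2 = 24
cx_3 = 306
cy_3 = 138
r_3 = 62
cx_4 = 336
cy_4 = 522
r_4 = 34
x0_5 = 204
y0_5 = 376
x1_5 = 242
y1_5 = 416
x1_6 = 132
y1_6 = 194
x0_7 = 486
y0_7 = 334
cx_8 = 208
cy_8 = 128
r_8 = 38
cx_9 = 144
r_9 = 48
x0_10 = 462
y0_10 = 398
x1_10 = 492
y1_10 = 466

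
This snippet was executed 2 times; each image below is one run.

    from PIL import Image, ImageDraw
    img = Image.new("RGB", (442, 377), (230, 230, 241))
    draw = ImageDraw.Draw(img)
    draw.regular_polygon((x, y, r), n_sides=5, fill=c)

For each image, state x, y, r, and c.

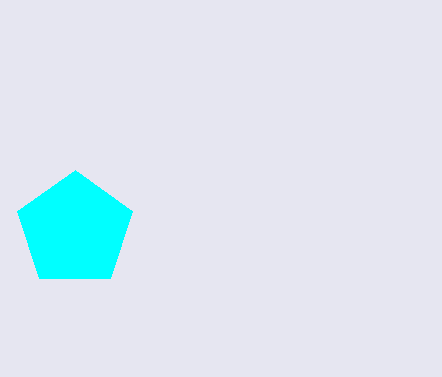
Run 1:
x = 75, y = 230, r = 60, c = 'cyan'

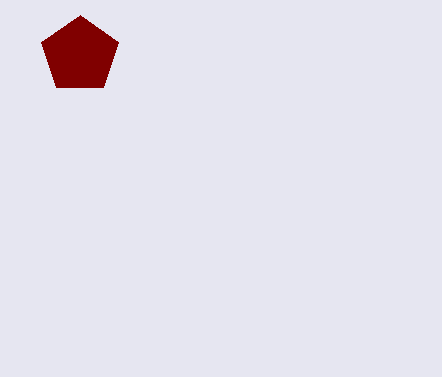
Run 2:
x = 80
y = 55
r = 40
c = 'maroon'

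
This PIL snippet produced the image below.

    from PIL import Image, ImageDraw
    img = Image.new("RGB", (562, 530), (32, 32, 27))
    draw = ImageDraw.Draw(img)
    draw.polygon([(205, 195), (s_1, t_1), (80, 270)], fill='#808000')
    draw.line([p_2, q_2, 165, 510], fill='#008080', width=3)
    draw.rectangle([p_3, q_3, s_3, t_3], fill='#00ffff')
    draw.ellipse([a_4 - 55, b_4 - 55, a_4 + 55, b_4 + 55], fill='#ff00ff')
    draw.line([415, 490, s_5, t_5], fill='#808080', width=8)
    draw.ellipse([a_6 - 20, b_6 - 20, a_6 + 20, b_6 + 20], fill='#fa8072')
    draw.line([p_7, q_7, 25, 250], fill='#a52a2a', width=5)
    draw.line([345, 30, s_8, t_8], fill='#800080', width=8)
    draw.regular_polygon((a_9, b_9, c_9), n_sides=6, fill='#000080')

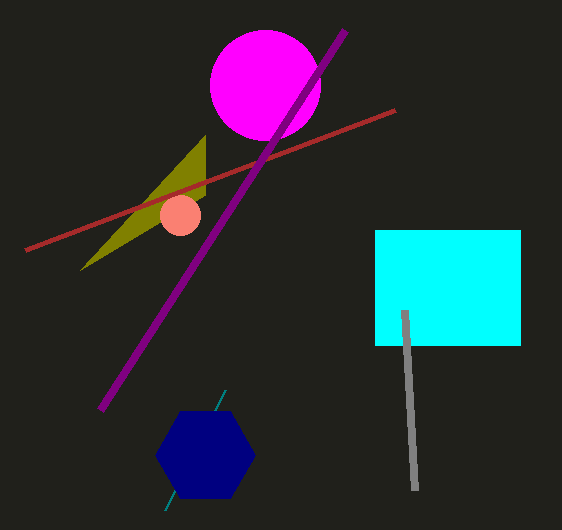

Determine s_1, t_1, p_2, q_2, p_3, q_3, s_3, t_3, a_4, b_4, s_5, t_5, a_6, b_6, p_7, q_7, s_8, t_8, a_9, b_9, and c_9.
s_1 = 205; t_1 = 135; p_2 = 225; q_2 = 390; p_3 = 375; q_3 = 230; s_3 = 520; t_3 = 345; a_4 = 265; b_4 = 85; s_5 = 405; t_5 = 310; a_6 = 180; b_6 = 215; p_7 = 395; q_7 = 110; s_8 = 100; t_8 = 410; a_9 = 205; b_9 = 455; c_9 = 50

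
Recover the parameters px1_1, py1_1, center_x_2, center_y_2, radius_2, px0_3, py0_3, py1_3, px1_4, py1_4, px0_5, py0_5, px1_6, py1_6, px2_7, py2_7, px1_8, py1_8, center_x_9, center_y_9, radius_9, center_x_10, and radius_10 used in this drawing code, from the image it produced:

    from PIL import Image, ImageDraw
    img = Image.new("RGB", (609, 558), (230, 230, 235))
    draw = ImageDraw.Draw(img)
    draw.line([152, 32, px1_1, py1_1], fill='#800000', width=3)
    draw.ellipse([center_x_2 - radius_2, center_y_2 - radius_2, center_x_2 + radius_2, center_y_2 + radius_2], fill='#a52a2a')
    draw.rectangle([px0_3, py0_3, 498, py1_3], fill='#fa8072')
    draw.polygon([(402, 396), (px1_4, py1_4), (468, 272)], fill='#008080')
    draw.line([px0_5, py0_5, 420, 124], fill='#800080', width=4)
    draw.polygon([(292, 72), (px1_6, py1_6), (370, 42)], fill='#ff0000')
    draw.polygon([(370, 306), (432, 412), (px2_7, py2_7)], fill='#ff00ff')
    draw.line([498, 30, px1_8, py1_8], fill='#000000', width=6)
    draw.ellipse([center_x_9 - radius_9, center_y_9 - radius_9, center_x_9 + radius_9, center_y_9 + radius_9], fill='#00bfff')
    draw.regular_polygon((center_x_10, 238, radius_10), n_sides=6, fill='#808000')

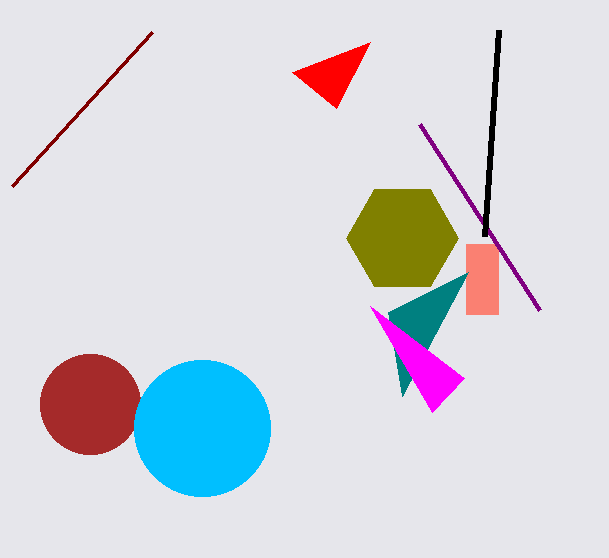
px1_1 = 12; py1_1 = 186; center_x_2 = 90; center_y_2 = 404; radius_2 = 50; px0_3 = 466; py0_3 = 244; py1_3 = 314; px1_4 = 388; py1_4 = 312; px0_5 = 540; py0_5 = 310; px1_6 = 336; py1_6 = 108; px2_7 = 464; py2_7 = 378; px1_8 = 484; py1_8 = 236; center_x_9 = 202; center_y_9 = 428; radius_9 = 68; center_x_10 = 402; radius_10 = 56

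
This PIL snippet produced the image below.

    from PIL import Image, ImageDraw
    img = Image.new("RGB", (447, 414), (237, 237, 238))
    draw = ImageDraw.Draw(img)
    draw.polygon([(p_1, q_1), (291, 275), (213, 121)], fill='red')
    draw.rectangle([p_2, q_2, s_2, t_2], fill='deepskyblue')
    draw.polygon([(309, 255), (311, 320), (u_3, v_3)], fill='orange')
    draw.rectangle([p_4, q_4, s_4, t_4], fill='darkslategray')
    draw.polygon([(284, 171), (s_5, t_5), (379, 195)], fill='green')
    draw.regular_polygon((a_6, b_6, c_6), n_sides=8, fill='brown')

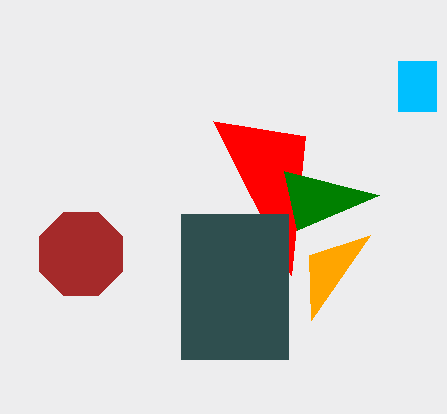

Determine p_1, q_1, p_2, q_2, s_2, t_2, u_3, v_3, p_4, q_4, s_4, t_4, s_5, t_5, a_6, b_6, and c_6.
p_1 = 305, q_1 = 136, p_2 = 398, q_2 = 61, s_2 = 436, t_2 = 111, u_3 = 370, v_3 = 235, p_4 = 181, q_4 = 214, s_4 = 288, t_4 = 359, s_5 = 297, t_5 = 230, a_6 = 81, b_6 = 254, c_6 = 45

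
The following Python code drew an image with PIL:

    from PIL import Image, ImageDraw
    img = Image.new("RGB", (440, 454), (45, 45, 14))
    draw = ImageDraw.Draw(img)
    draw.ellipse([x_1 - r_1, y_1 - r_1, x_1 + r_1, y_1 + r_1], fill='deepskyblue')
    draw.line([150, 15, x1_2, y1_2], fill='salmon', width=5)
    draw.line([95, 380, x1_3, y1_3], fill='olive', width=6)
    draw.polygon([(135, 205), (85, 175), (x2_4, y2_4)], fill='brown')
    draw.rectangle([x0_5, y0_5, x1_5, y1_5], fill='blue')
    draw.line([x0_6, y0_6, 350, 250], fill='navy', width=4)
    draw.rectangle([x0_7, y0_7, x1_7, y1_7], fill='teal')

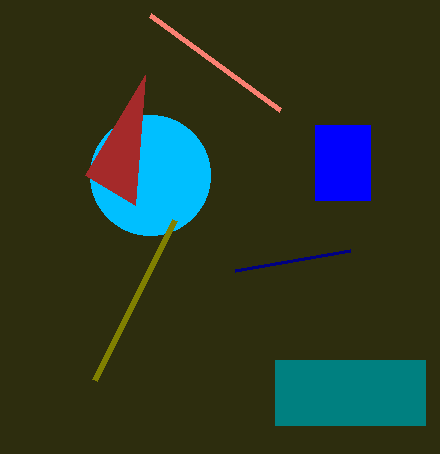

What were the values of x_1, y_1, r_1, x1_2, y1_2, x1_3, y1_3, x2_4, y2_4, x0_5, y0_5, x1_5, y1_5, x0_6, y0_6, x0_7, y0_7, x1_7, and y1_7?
x_1 = 150
y_1 = 175
r_1 = 60
x1_2 = 280
y1_2 = 110
x1_3 = 175
y1_3 = 220
x2_4 = 145
y2_4 = 75
x0_5 = 315
y0_5 = 125
x1_5 = 370
y1_5 = 200
x0_6 = 235
y0_6 = 270
x0_7 = 275
y0_7 = 360
x1_7 = 425
y1_7 = 425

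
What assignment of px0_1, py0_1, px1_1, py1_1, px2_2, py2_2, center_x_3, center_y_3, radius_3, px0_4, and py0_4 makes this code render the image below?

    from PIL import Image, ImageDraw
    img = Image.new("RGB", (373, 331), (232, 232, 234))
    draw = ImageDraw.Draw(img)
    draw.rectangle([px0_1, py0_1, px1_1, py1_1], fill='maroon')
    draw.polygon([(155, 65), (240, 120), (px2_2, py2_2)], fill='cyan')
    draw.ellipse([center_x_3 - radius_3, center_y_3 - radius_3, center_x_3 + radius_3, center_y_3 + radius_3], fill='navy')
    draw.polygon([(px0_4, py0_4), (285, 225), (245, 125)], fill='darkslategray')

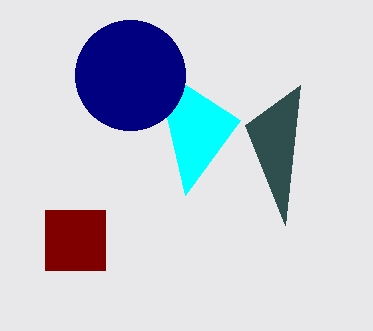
px0_1 = 45; py0_1 = 210; px1_1 = 105; py1_1 = 270; px2_2 = 185; py2_2 = 195; center_x_3 = 130; center_y_3 = 75; radius_3 = 55; px0_4 = 300; py0_4 = 85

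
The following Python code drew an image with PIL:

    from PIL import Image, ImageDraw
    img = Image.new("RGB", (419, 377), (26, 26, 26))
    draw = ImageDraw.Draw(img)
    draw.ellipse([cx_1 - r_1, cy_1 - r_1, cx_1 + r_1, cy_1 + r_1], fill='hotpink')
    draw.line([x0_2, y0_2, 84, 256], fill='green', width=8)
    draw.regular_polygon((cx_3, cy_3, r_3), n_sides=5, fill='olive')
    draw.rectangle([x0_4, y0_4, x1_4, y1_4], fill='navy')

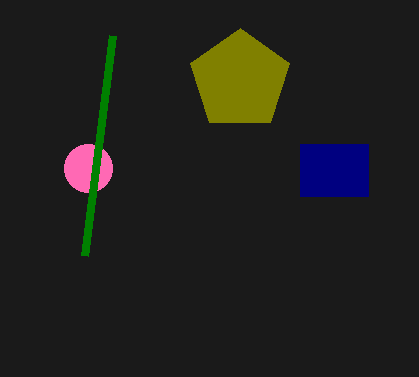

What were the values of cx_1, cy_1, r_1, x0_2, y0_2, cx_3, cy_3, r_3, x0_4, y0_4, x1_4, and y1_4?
cx_1 = 88
cy_1 = 168
r_1 = 24
x0_2 = 112
y0_2 = 36
cx_3 = 240
cy_3 = 80
r_3 = 52
x0_4 = 300
y0_4 = 144
x1_4 = 368
y1_4 = 196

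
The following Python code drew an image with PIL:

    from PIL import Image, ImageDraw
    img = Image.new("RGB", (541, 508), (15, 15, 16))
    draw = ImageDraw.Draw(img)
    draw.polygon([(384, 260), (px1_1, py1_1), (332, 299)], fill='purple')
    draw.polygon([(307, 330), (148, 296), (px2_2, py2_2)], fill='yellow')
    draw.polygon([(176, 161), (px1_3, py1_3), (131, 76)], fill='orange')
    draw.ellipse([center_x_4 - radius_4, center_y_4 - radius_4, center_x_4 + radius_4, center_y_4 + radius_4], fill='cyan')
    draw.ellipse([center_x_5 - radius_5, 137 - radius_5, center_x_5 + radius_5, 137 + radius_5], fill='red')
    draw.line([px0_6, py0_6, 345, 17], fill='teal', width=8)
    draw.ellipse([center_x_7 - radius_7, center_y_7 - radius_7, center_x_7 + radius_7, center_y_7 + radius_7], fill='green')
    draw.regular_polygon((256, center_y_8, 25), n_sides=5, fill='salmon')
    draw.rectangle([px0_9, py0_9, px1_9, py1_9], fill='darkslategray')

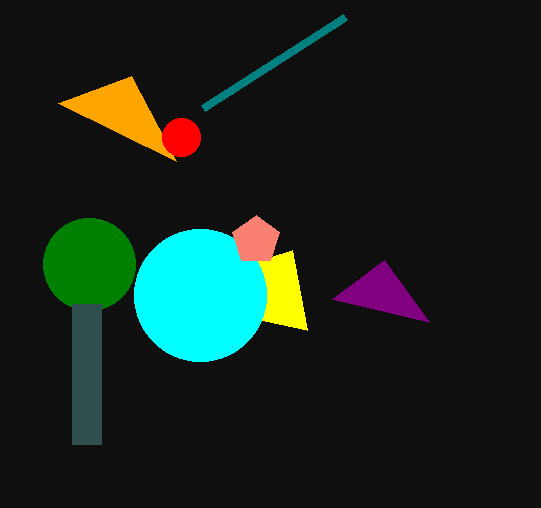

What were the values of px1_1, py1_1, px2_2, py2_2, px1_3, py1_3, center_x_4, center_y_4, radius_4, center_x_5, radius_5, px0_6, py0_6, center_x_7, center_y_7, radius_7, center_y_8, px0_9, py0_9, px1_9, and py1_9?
px1_1 = 429; py1_1 = 322; px2_2 = 292; py2_2 = 250; px1_3 = 58; py1_3 = 103; center_x_4 = 200; center_y_4 = 295; radius_4 = 66; center_x_5 = 181; radius_5 = 19; px0_6 = 203; py0_6 = 108; center_x_7 = 89; center_y_7 = 264; radius_7 = 46; center_y_8 = 240; px0_9 = 72; py0_9 = 304; px1_9 = 101; py1_9 = 444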